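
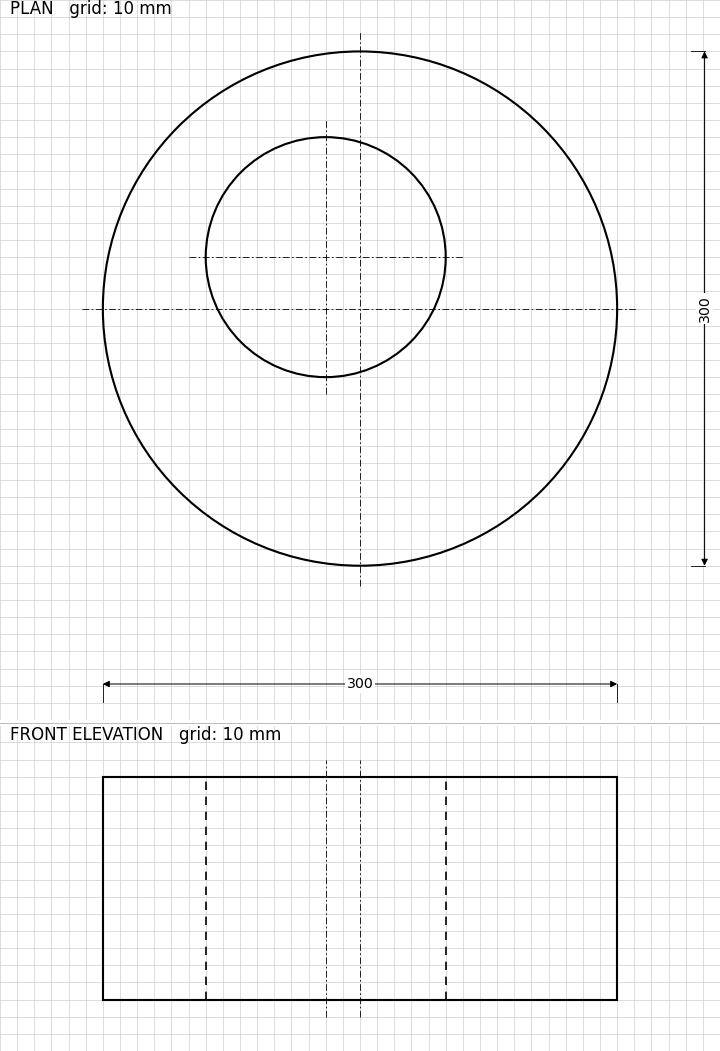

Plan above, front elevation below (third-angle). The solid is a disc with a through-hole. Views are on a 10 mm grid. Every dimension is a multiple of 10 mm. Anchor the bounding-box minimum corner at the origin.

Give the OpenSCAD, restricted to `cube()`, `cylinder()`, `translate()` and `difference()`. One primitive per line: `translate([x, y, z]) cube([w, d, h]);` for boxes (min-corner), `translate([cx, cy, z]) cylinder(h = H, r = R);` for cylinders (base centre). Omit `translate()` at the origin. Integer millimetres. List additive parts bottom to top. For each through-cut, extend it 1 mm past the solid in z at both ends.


difference() {
  translate([150, 150, 0]) cylinder(h = 130, r = 150);
  translate([130, 180, -1]) cylinder(h = 132, r = 70);
}


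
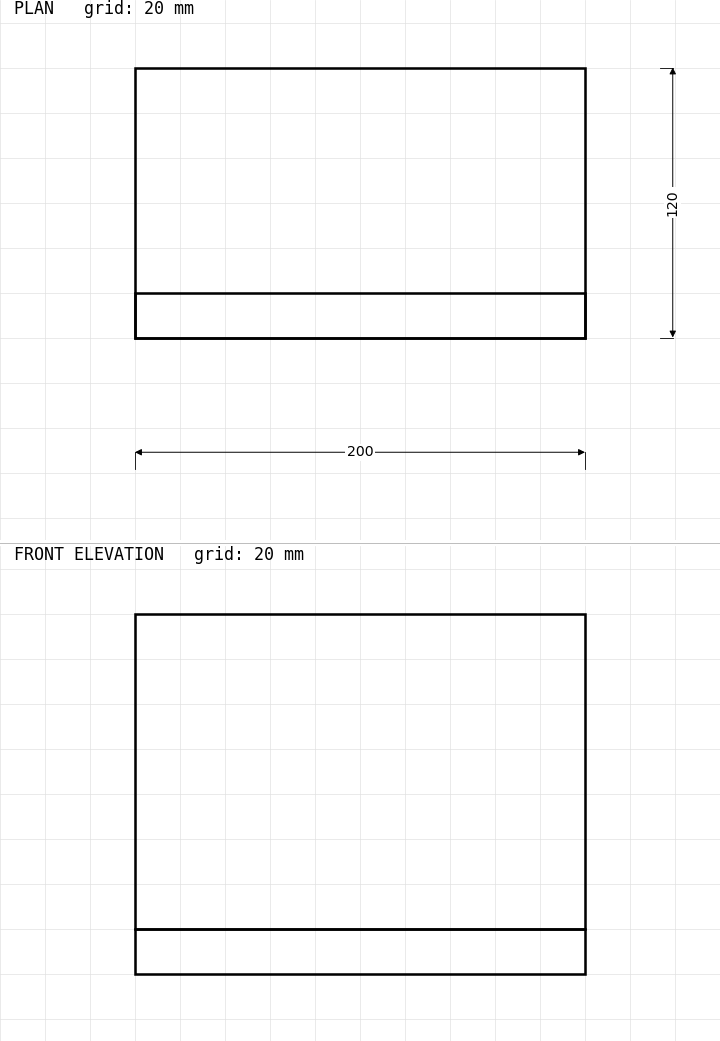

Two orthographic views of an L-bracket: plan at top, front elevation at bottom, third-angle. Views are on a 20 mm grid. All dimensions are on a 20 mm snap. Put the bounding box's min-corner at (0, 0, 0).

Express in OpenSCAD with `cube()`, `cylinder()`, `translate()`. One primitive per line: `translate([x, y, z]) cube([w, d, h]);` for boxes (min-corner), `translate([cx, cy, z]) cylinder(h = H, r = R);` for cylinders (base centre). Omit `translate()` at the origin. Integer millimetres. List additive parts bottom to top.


cube([200, 120, 20]);
translate([0, 0, 20]) cube([200, 20, 140]);


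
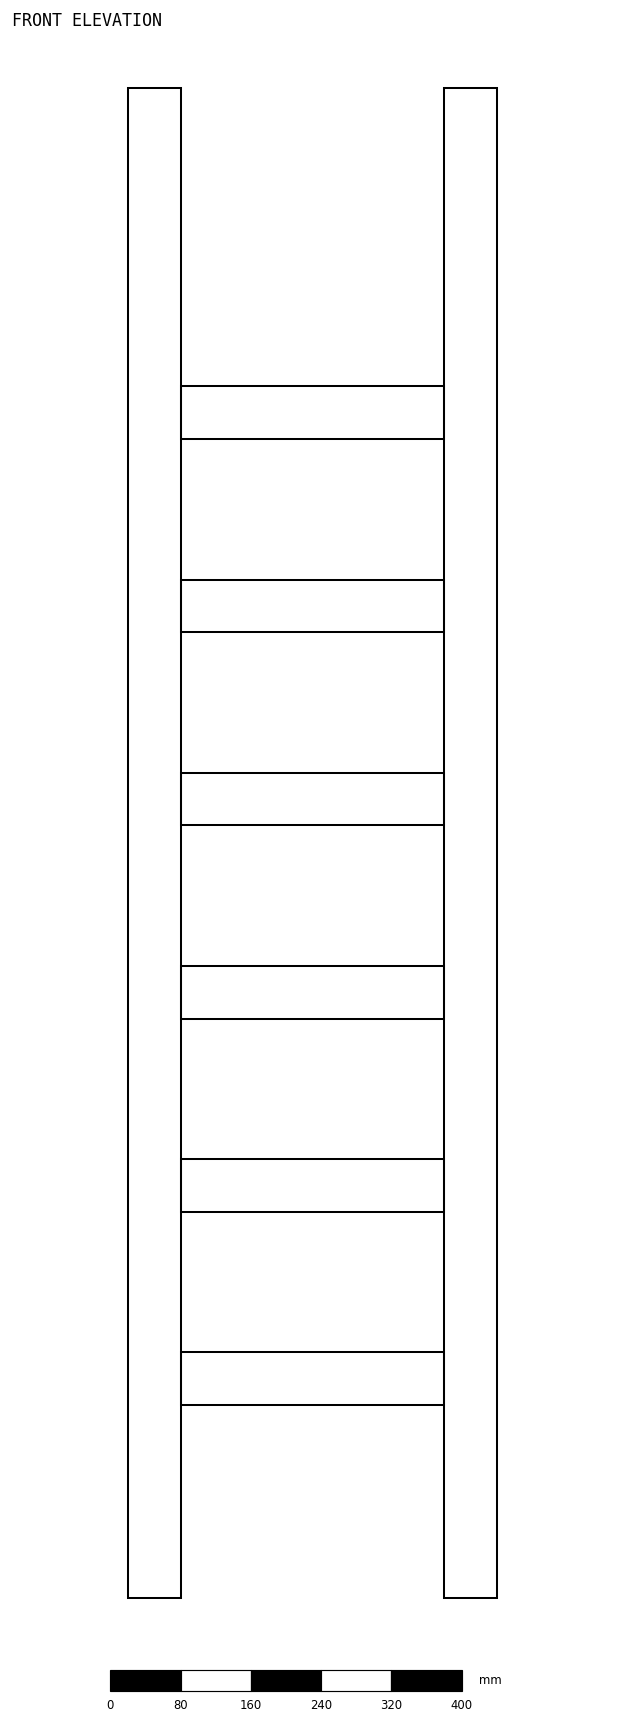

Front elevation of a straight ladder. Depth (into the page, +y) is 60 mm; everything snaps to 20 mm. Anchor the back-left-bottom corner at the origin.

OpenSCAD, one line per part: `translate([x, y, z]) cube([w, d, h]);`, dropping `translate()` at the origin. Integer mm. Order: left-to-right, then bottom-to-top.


cube([60, 60, 1720]);
translate([60, 0, 220]) cube([300, 60, 60]);
translate([60, 0, 440]) cube([300, 60, 60]);
translate([60, 0, 660]) cube([300, 60, 60]);
translate([60, 0, 880]) cube([300, 60, 60]);
translate([60, 0, 1100]) cube([300, 60, 60]);
translate([60, 0, 1320]) cube([300, 60, 60]);
translate([360, 0, 0]) cube([60, 60, 1720]);


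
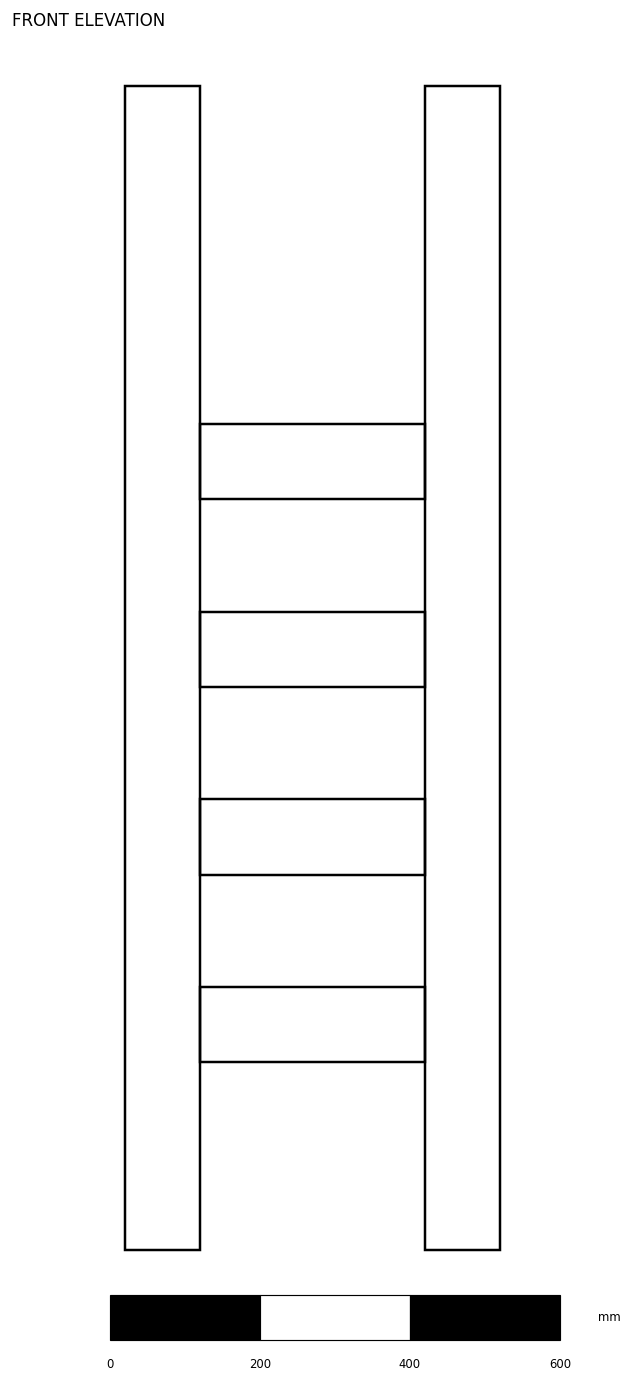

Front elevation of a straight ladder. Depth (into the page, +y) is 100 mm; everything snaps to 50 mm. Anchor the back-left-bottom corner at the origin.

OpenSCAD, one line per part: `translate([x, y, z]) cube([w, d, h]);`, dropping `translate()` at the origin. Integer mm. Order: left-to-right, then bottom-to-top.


cube([100, 100, 1550]);
translate([100, 0, 250]) cube([300, 100, 100]);
translate([100, 0, 500]) cube([300, 100, 100]);
translate([100, 0, 750]) cube([300, 100, 100]);
translate([100, 0, 1000]) cube([300, 100, 100]);
translate([400, 0, 0]) cube([100, 100, 1550]);


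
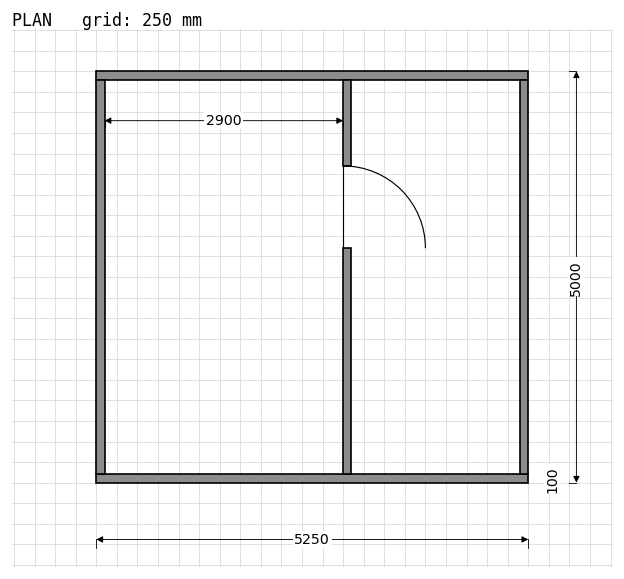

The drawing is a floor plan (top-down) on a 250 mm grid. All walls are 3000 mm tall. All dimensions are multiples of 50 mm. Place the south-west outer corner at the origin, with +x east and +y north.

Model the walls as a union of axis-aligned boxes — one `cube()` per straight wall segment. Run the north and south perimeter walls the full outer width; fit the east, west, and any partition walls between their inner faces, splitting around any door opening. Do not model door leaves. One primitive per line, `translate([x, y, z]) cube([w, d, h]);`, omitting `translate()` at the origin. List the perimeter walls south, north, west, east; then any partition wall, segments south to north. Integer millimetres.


cube([5250, 100, 3000]);
translate([0, 4900, 0]) cube([5250, 100, 3000]);
translate([0, 100, 0]) cube([100, 4800, 3000]);
translate([5150, 100, 0]) cube([100, 4800, 3000]);
translate([3000, 100, 0]) cube([100, 2750, 3000]);
translate([3000, 3850, 0]) cube([100, 1050, 3000]);


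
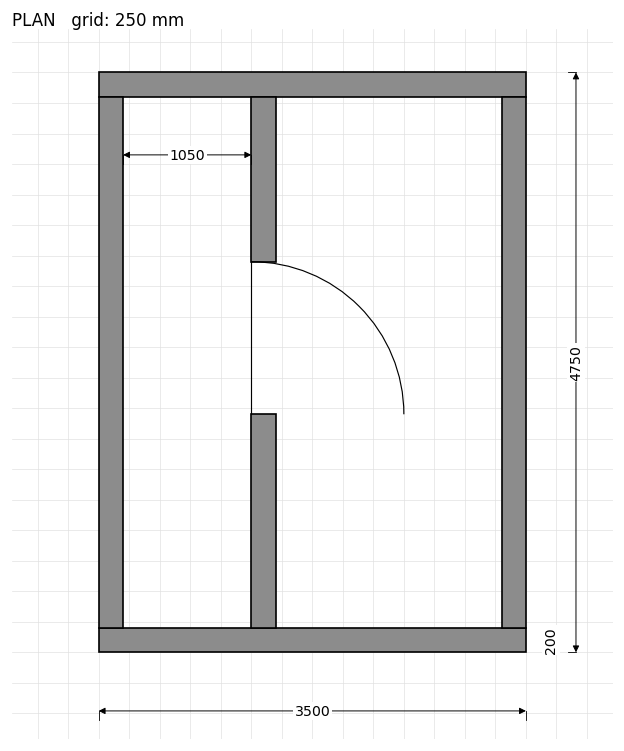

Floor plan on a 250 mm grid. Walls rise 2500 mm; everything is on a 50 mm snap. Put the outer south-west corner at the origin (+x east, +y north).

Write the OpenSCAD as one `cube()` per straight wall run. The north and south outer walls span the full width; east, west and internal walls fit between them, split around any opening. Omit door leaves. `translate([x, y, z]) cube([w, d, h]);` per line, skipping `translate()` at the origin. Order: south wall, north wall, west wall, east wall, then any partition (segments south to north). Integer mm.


cube([3500, 200, 2500]);
translate([0, 4550, 0]) cube([3500, 200, 2500]);
translate([0, 200, 0]) cube([200, 4350, 2500]);
translate([3300, 200, 0]) cube([200, 4350, 2500]);
translate([1250, 200, 0]) cube([200, 1750, 2500]);
translate([1250, 3200, 0]) cube([200, 1350, 2500]);


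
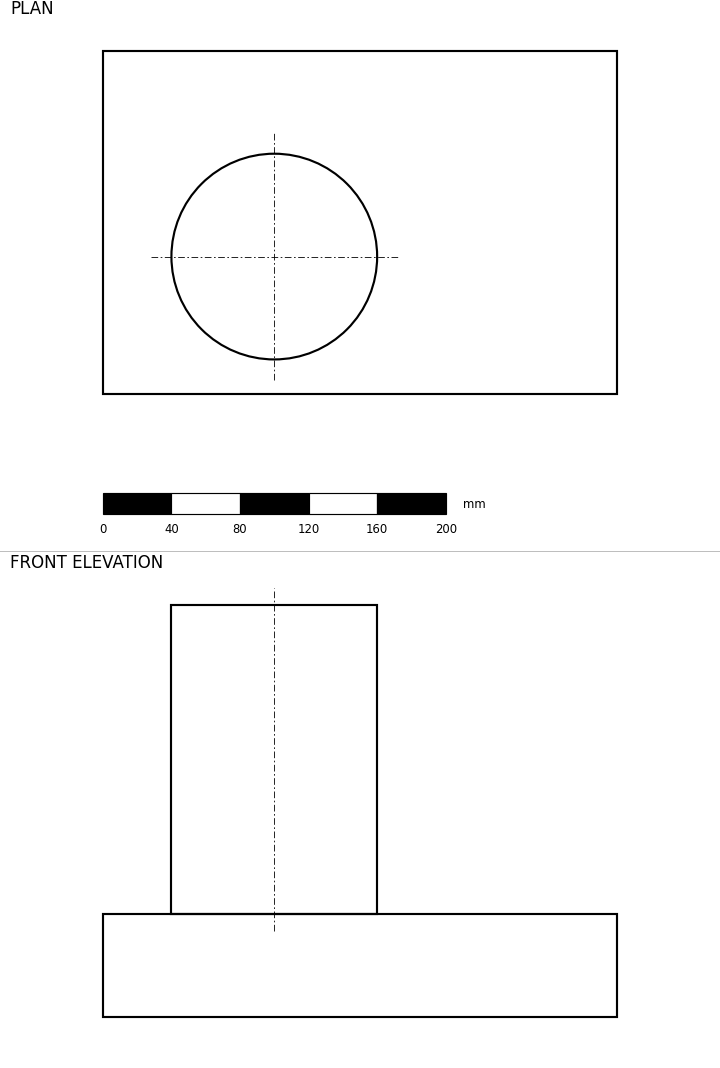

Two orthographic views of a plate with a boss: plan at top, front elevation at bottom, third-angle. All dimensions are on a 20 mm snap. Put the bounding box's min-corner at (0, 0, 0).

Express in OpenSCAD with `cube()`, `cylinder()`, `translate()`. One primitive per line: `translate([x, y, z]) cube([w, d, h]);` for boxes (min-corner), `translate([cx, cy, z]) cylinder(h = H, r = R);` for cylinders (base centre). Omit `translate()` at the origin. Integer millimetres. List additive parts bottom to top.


cube([300, 200, 60]);
translate([100, 80, 60]) cylinder(h = 180, r = 60);


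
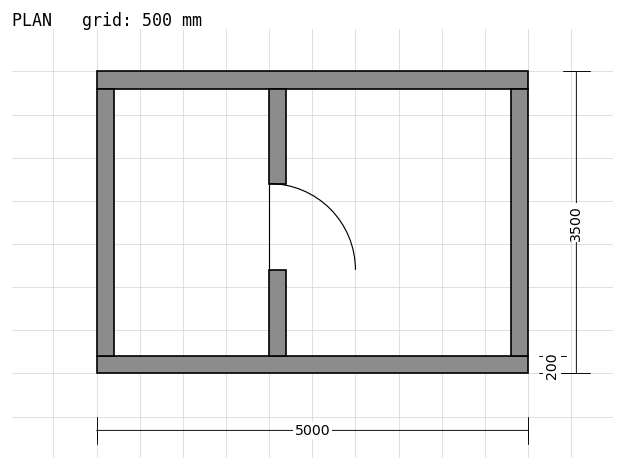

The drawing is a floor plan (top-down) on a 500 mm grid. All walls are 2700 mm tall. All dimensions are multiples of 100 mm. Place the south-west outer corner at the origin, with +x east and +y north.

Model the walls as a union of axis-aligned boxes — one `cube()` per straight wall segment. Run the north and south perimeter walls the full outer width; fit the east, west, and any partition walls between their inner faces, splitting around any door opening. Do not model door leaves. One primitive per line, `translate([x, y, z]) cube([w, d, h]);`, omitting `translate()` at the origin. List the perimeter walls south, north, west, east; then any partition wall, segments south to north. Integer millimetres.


cube([5000, 200, 2700]);
translate([0, 3300, 0]) cube([5000, 200, 2700]);
translate([0, 200, 0]) cube([200, 3100, 2700]);
translate([4800, 200, 0]) cube([200, 3100, 2700]);
translate([2000, 200, 0]) cube([200, 1000, 2700]);
translate([2000, 2200, 0]) cube([200, 1100, 2700]);


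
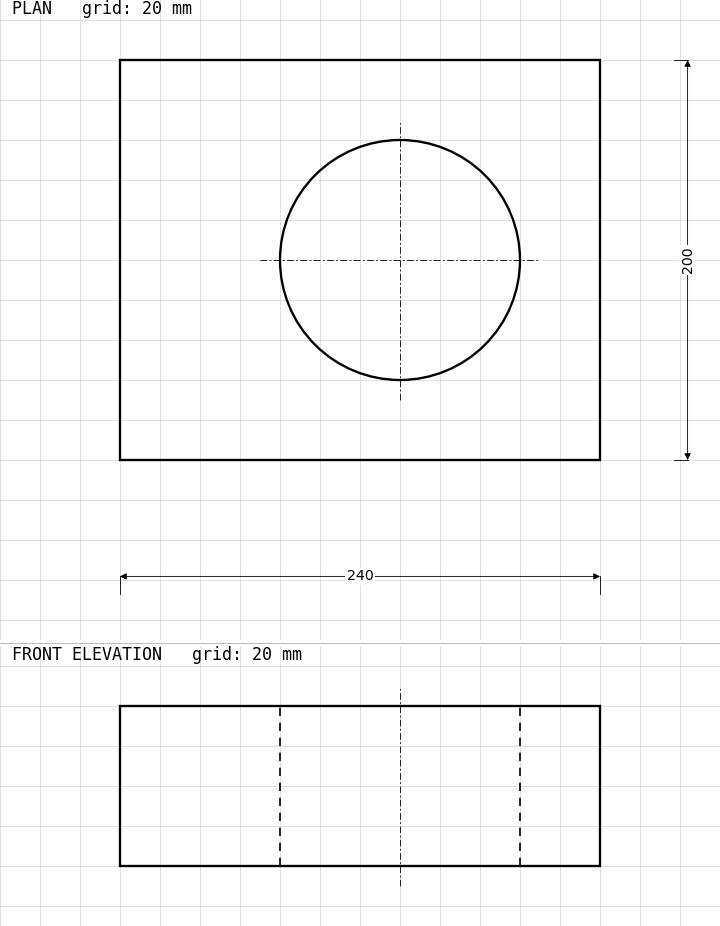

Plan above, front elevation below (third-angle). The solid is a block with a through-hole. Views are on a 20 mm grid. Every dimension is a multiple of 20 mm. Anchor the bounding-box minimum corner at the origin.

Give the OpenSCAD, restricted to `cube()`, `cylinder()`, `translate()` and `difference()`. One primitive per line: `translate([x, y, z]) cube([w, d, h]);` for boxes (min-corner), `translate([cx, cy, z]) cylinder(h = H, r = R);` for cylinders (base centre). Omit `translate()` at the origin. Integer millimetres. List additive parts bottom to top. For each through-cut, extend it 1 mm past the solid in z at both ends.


difference() {
  cube([240, 200, 80]);
  translate([140, 100, -1]) cylinder(h = 82, r = 60);
}


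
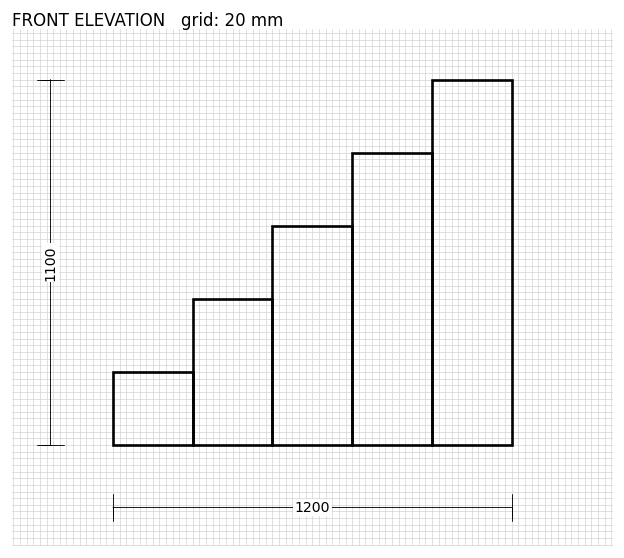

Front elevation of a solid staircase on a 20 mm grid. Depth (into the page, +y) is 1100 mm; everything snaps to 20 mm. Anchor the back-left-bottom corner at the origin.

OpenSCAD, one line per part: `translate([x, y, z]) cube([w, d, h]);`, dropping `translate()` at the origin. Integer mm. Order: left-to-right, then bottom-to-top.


cube([240, 1100, 220]);
translate([240, 0, 0]) cube([240, 1100, 440]);
translate([480, 0, 0]) cube([240, 1100, 660]);
translate([720, 0, 0]) cube([240, 1100, 880]);
translate([960, 0, 0]) cube([240, 1100, 1100]);


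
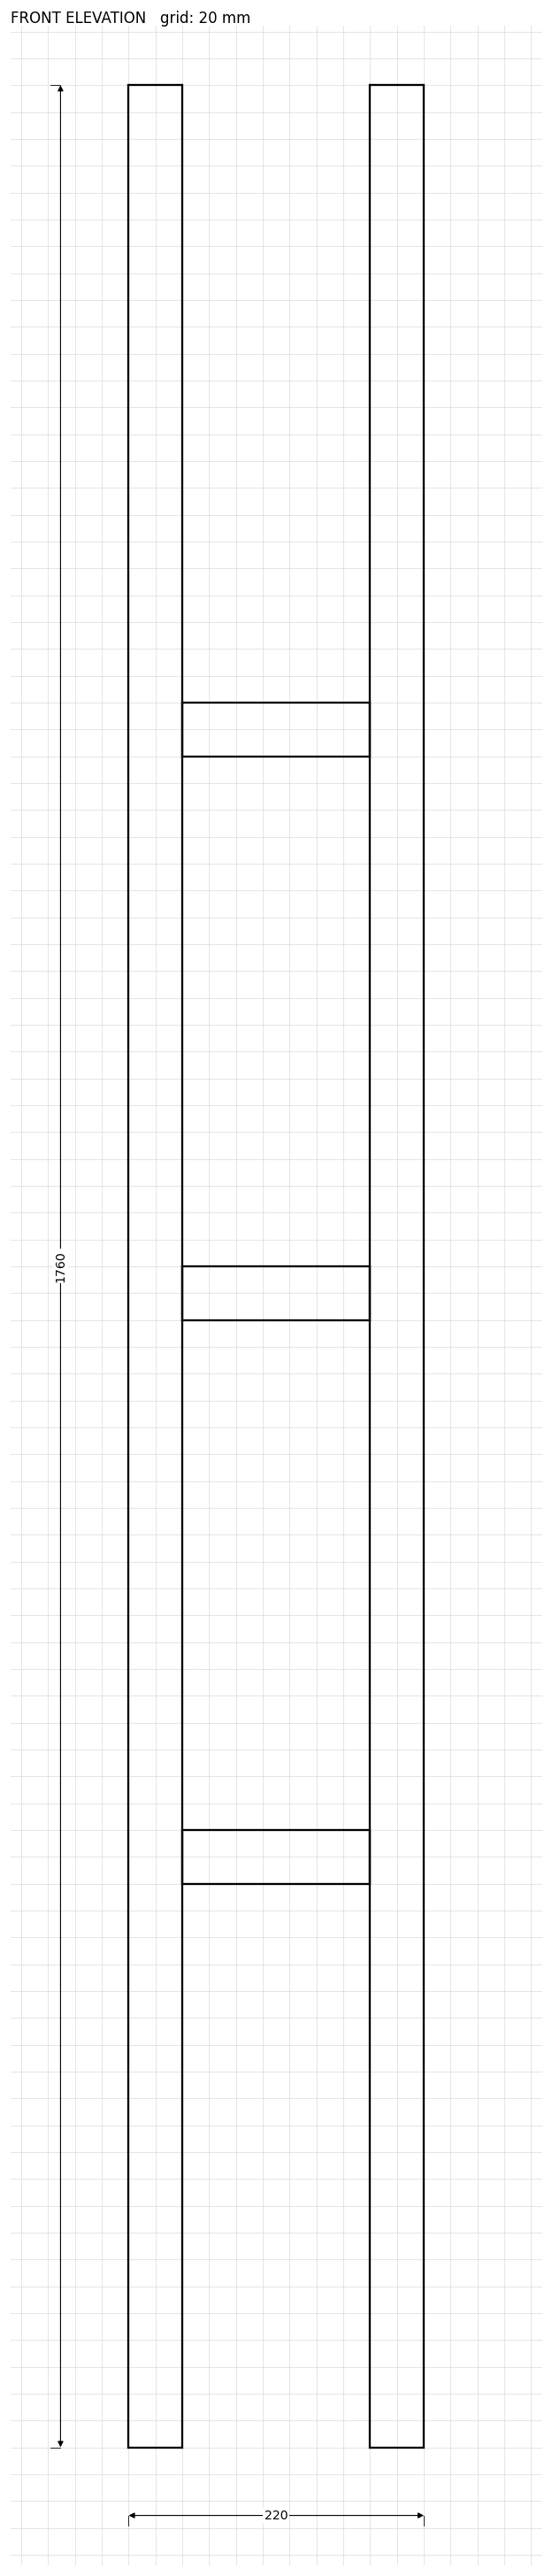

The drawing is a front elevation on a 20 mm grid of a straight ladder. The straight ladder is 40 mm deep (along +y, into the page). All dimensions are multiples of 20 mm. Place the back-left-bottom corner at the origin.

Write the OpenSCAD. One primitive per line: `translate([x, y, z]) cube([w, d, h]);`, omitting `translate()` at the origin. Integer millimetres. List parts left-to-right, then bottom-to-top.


cube([40, 40, 1760]);
translate([40, 0, 420]) cube([140, 40, 40]);
translate([40, 0, 840]) cube([140, 40, 40]);
translate([40, 0, 1260]) cube([140, 40, 40]);
translate([180, 0, 0]) cube([40, 40, 1760]);


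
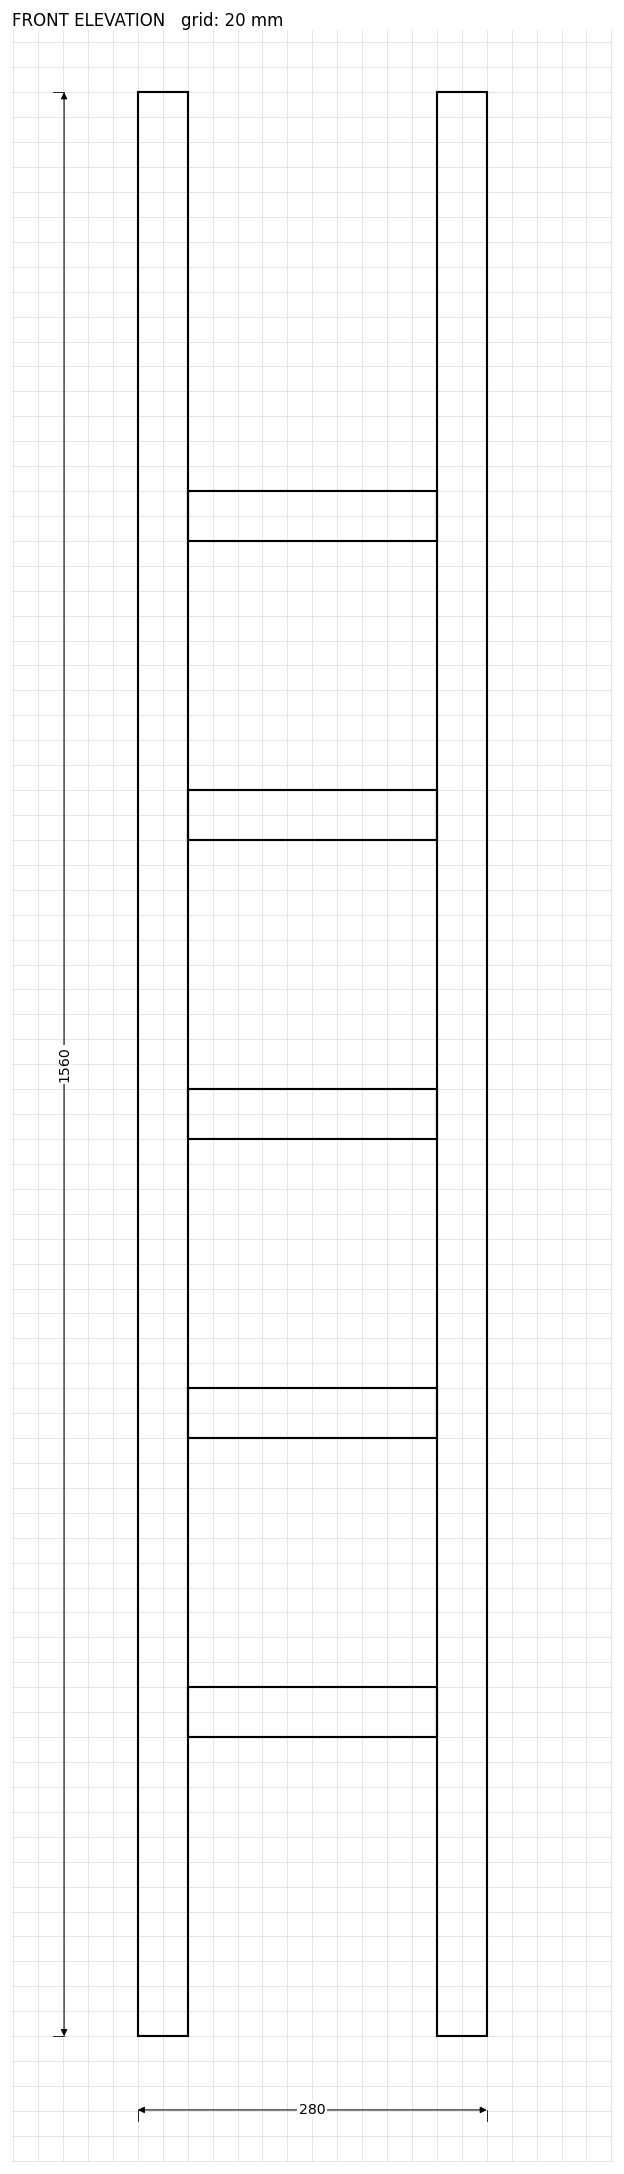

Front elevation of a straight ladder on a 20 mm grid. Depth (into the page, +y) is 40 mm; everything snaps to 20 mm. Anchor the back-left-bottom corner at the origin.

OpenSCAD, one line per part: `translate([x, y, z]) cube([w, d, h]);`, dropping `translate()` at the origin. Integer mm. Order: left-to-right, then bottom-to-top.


cube([40, 40, 1560]);
translate([40, 0, 240]) cube([200, 40, 40]);
translate([40, 0, 480]) cube([200, 40, 40]);
translate([40, 0, 720]) cube([200, 40, 40]);
translate([40, 0, 960]) cube([200, 40, 40]);
translate([40, 0, 1200]) cube([200, 40, 40]);
translate([240, 0, 0]) cube([40, 40, 1560]);


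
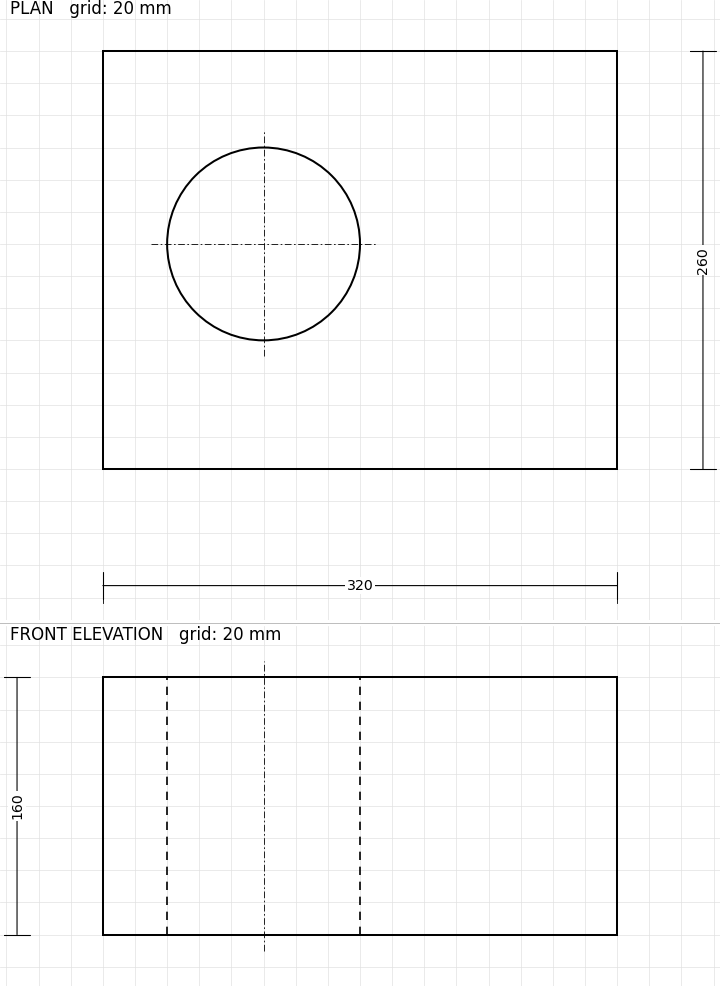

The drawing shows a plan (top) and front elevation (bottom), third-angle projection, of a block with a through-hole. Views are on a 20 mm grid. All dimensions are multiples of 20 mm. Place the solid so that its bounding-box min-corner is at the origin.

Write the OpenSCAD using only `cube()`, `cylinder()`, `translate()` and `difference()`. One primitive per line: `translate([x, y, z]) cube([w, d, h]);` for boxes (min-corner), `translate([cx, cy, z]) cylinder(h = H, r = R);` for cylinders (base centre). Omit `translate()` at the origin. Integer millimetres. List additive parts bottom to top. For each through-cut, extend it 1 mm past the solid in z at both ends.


difference() {
  cube([320, 260, 160]);
  translate([100, 140, -1]) cylinder(h = 162, r = 60);
}


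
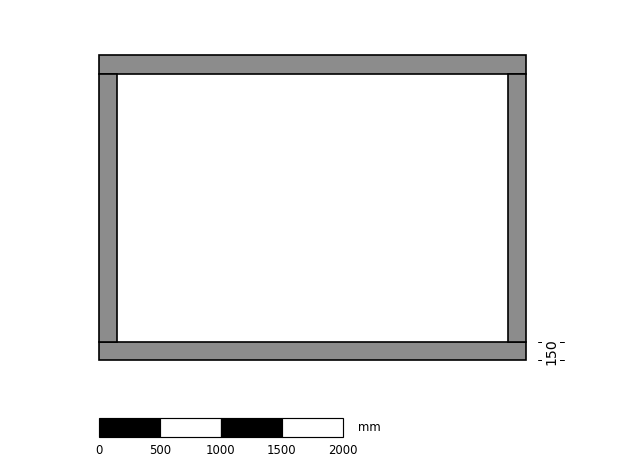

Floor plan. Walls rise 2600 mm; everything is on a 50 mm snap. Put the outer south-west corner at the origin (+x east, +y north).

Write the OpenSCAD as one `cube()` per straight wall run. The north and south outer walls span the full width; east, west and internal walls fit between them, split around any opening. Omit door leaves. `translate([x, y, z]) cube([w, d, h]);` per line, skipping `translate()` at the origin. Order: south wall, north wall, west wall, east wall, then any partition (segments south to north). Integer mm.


cube([3500, 150, 2600]);
translate([0, 2350, 0]) cube([3500, 150, 2600]);
translate([0, 150, 0]) cube([150, 2200, 2600]);
translate([3350, 150, 0]) cube([150, 2200, 2600]);


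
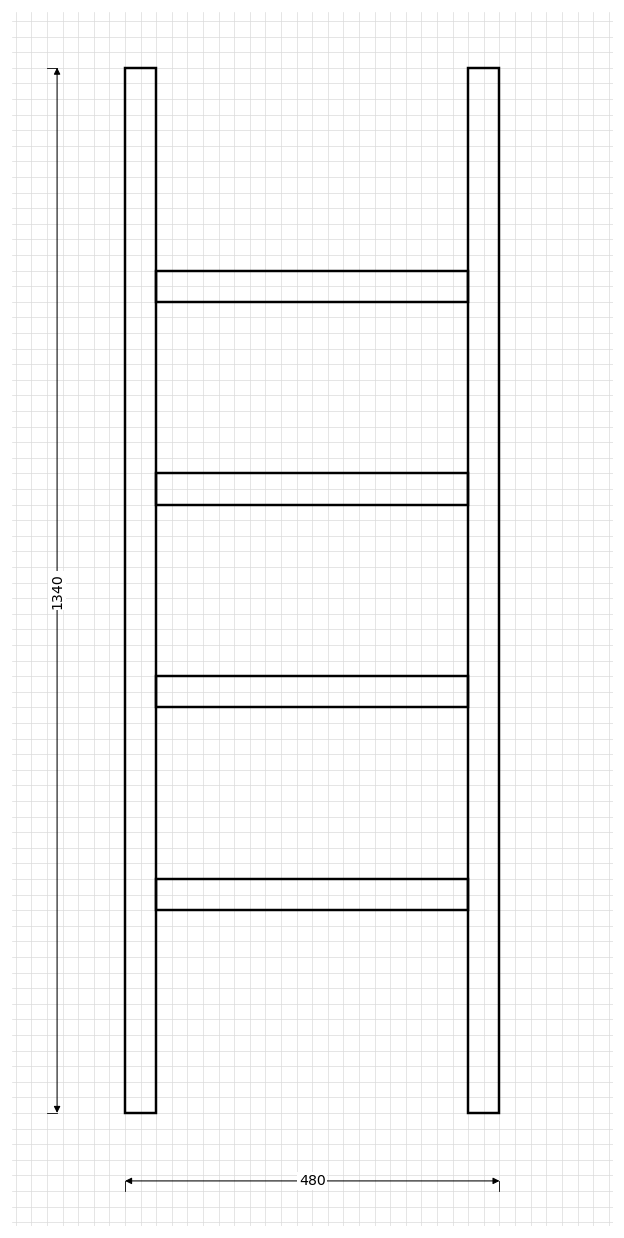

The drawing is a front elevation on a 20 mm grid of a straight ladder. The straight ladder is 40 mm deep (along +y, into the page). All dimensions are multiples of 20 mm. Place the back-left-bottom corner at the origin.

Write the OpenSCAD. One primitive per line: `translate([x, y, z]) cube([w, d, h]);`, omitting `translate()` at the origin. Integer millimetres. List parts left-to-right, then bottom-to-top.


cube([40, 40, 1340]);
translate([40, 0, 260]) cube([400, 40, 40]);
translate([40, 0, 520]) cube([400, 40, 40]);
translate([40, 0, 780]) cube([400, 40, 40]);
translate([40, 0, 1040]) cube([400, 40, 40]);
translate([440, 0, 0]) cube([40, 40, 1340]);


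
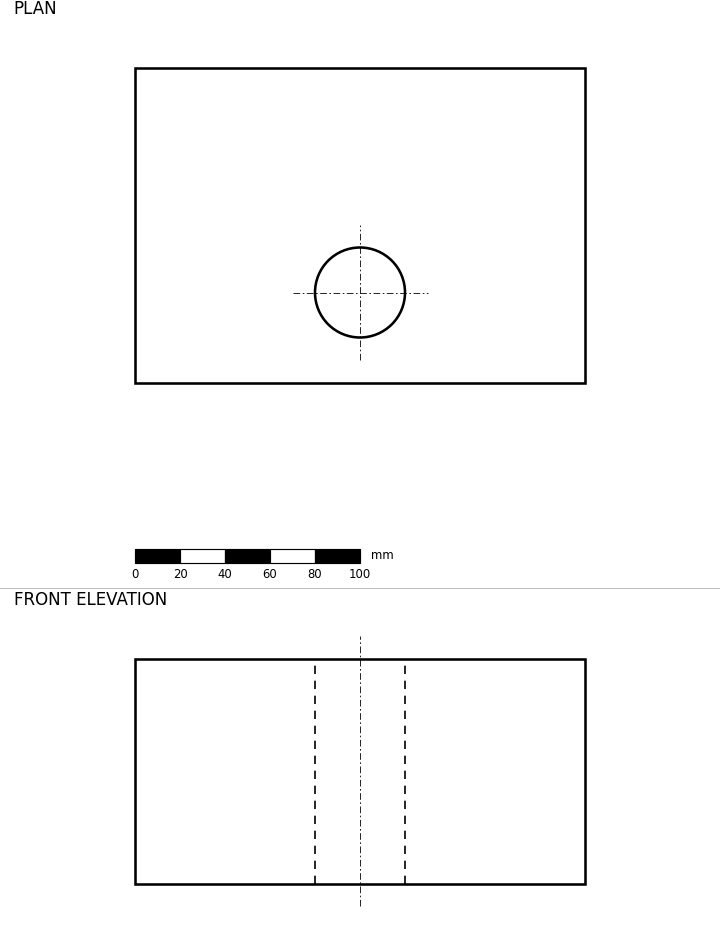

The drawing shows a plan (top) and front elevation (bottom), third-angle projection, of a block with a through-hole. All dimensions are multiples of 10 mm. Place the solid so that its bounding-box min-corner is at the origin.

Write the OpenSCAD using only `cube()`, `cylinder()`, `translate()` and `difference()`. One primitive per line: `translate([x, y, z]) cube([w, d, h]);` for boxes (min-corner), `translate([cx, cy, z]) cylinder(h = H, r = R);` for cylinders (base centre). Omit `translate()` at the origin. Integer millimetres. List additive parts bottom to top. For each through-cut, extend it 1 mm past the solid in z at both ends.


difference() {
  cube([200, 140, 100]);
  translate([100, 40, -1]) cylinder(h = 102, r = 20);
}


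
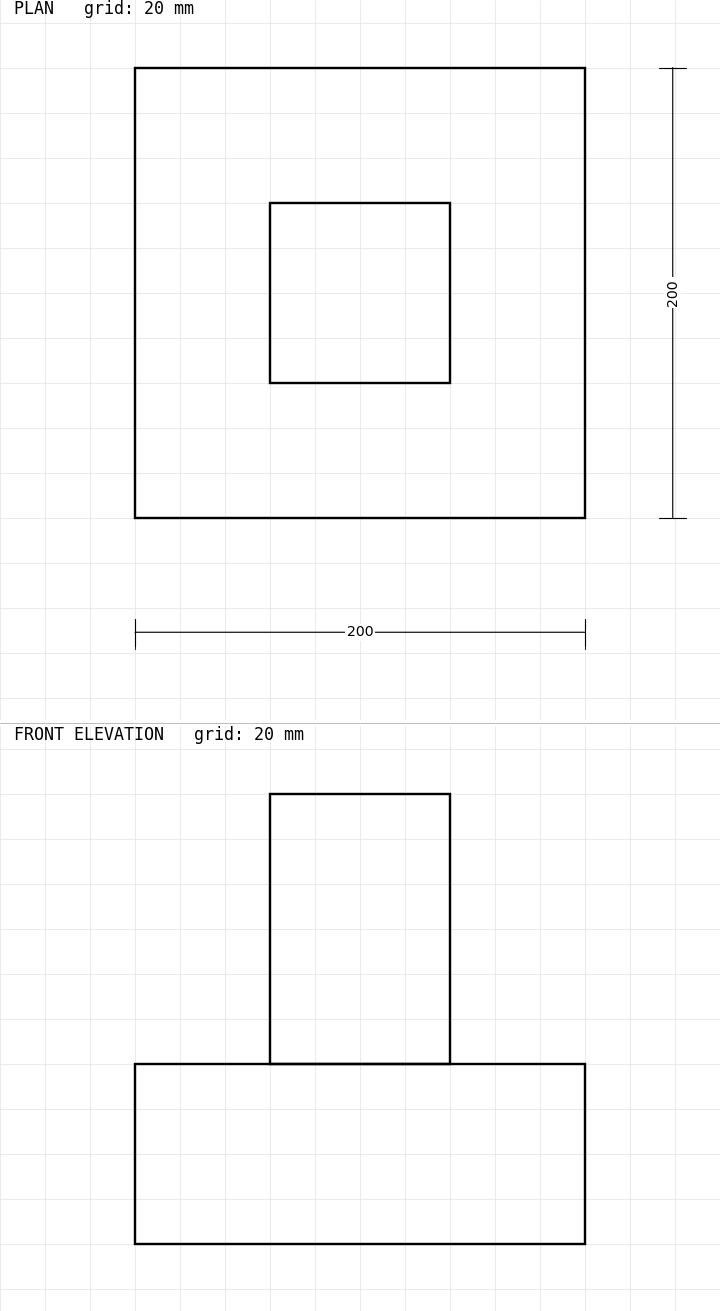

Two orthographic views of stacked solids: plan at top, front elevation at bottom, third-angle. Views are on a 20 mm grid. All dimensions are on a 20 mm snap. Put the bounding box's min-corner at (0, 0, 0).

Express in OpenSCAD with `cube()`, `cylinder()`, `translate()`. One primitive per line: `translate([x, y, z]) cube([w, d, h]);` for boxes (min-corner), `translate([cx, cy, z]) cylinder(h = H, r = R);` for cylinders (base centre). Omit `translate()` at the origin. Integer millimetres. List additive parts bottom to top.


cube([200, 200, 80]);
translate([60, 60, 80]) cube([80, 80, 120]);


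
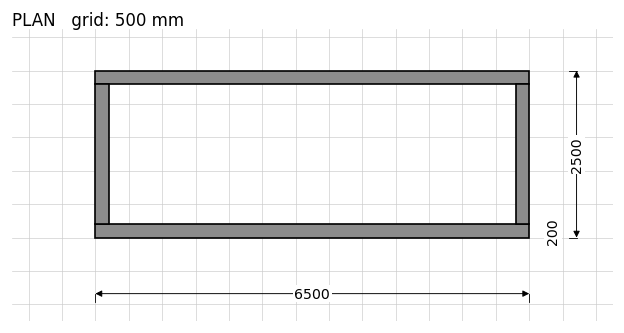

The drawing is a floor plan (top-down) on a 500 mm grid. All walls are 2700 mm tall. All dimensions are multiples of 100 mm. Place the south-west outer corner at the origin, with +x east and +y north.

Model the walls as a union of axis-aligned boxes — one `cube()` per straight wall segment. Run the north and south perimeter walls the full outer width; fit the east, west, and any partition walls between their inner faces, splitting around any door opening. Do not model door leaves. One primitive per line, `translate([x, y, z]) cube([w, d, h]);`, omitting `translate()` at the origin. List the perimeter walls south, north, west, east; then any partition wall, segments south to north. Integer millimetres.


cube([6500, 200, 2700]);
translate([0, 2300, 0]) cube([6500, 200, 2700]);
translate([0, 200, 0]) cube([200, 2100, 2700]);
translate([6300, 200, 0]) cube([200, 2100, 2700]);


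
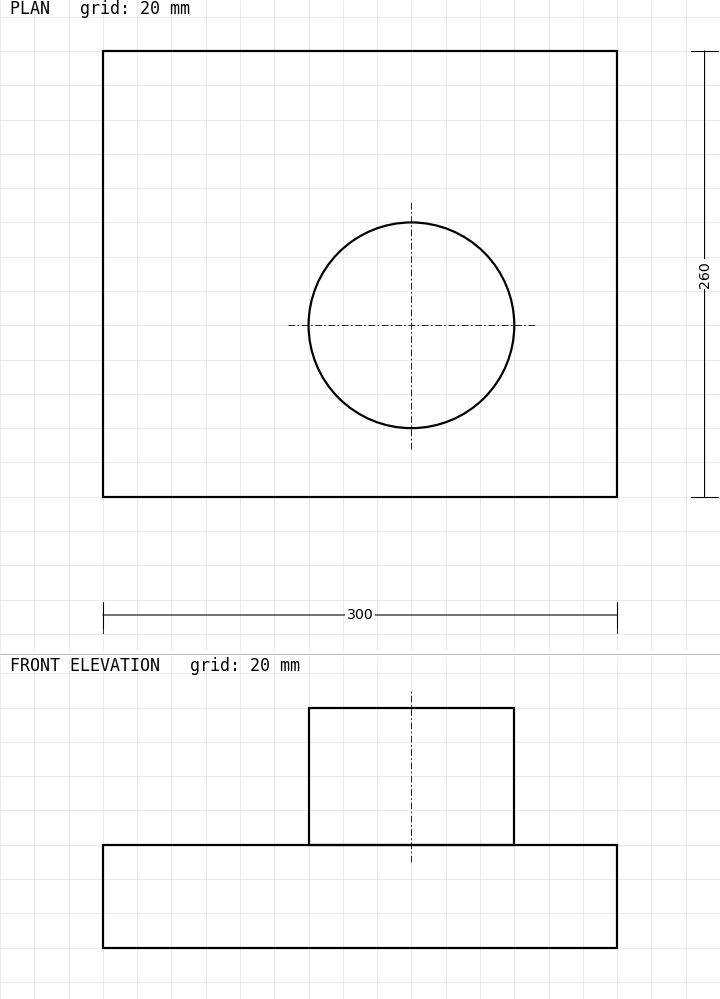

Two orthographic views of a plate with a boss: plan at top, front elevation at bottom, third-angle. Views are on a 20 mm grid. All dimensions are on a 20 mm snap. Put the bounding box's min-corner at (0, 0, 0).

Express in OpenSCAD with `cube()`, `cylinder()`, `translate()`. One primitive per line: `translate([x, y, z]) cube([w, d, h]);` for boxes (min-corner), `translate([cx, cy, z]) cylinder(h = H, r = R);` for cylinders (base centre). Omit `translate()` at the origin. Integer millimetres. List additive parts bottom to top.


cube([300, 260, 60]);
translate([180, 100, 60]) cylinder(h = 80, r = 60);


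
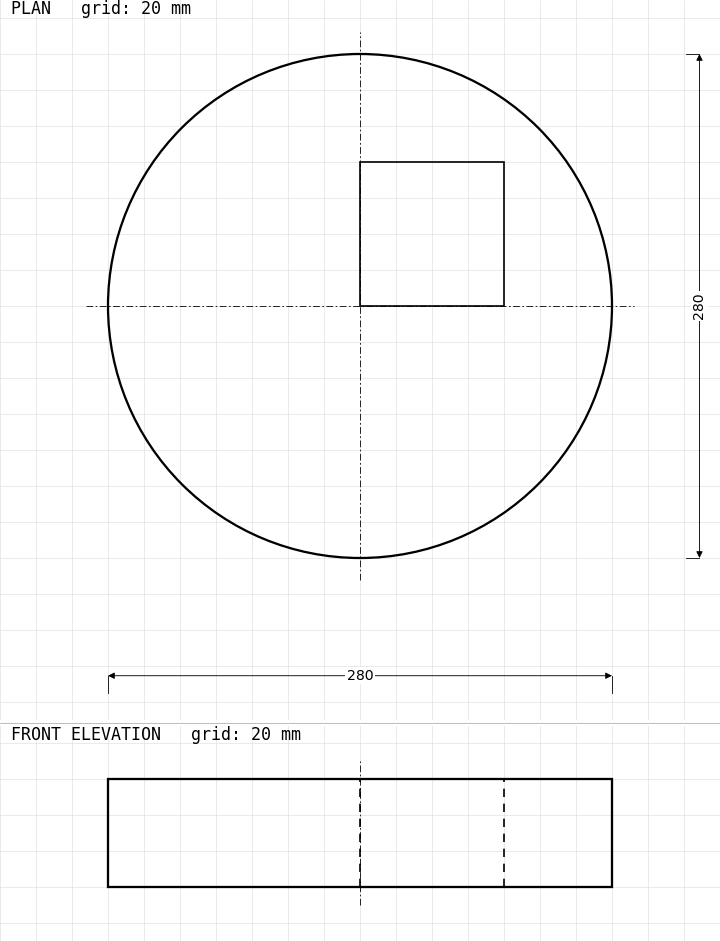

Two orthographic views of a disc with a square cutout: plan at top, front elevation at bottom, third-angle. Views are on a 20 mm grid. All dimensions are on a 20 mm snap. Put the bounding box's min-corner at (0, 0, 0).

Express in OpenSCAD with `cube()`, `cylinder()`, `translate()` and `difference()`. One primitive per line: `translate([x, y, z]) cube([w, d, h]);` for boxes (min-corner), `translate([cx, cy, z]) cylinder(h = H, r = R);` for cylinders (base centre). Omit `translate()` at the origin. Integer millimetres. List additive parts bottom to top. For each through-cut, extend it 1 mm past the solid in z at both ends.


difference() {
  translate([140, 140, 0]) cylinder(h = 60, r = 140);
  translate([140, 140, -1]) cube([80, 80, 62]);
}


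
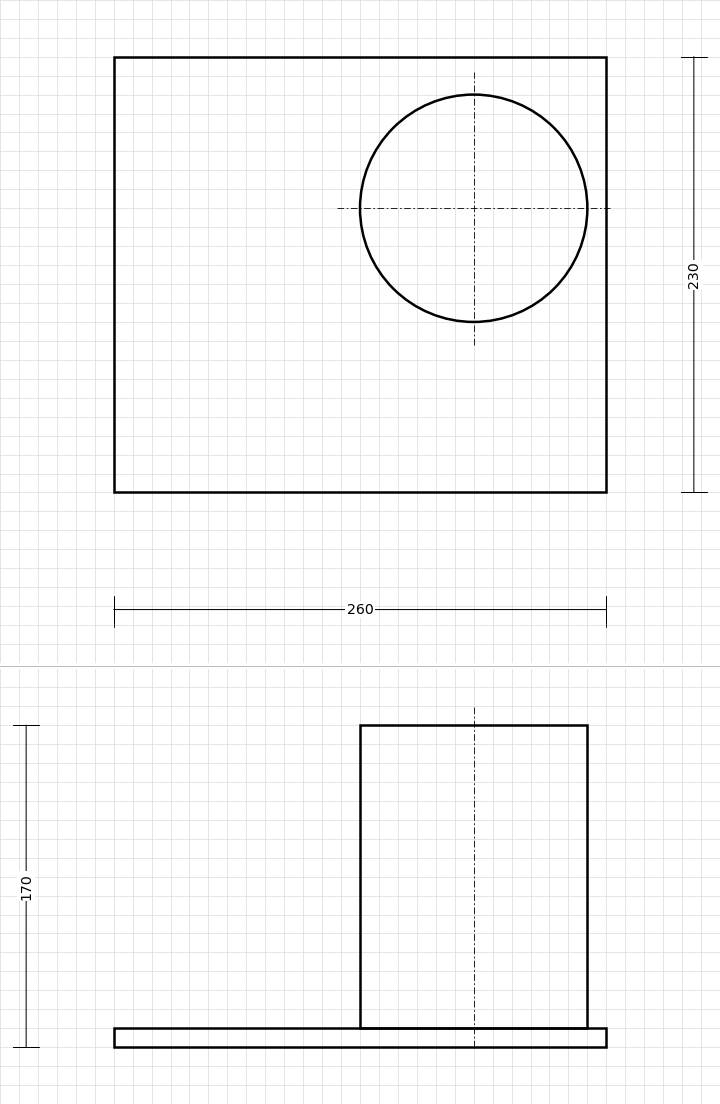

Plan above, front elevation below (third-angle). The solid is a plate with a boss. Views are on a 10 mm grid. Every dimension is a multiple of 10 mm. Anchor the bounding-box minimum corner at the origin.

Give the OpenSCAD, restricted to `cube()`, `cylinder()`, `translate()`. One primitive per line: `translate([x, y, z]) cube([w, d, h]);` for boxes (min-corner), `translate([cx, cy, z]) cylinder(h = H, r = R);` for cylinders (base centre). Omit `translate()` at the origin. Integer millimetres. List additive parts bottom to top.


cube([260, 230, 10]);
translate([190, 150, 10]) cylinder(h = 160, r = 60);


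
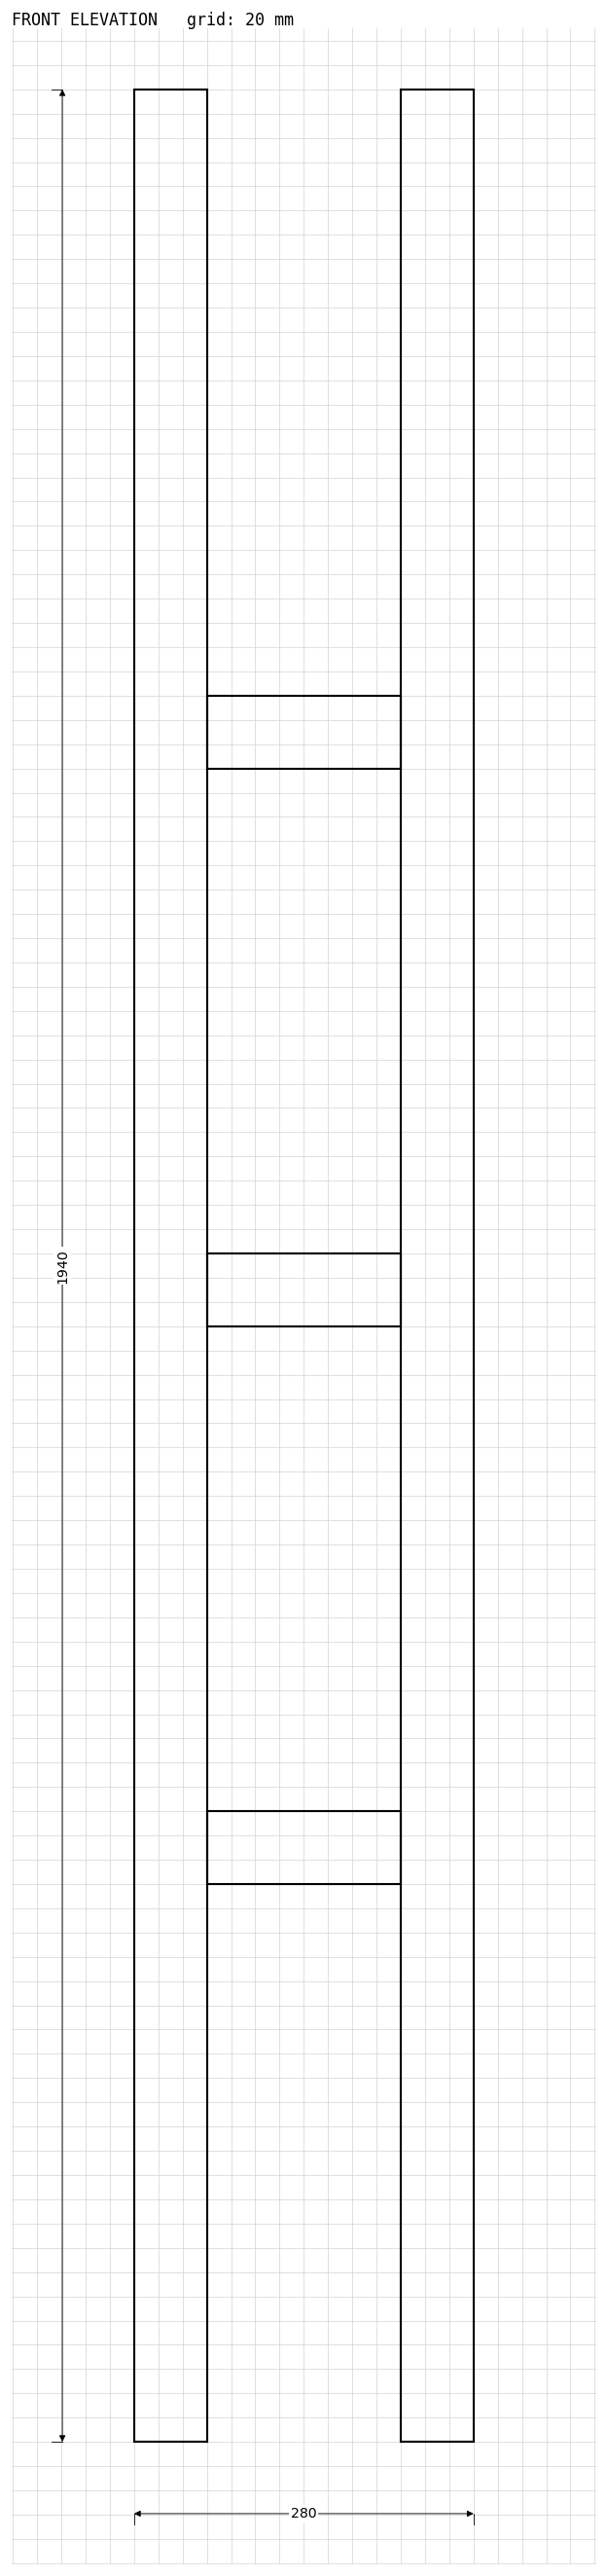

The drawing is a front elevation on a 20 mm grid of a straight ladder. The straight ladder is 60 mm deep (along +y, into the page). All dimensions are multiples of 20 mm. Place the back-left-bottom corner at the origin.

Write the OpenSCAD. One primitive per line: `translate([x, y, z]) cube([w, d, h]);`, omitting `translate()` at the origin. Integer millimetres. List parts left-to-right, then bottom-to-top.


cube([60, 60, 1940]);
translate([60, 0, 460]) cube([160, 60, 60]);
translate([60, 0, 920]) cube([160, 60, 60]);
translate([60, 0, 1380]) cube([160, 60, 60]);
translate([220, 0, 0]) cube([60, 60, 1940]);


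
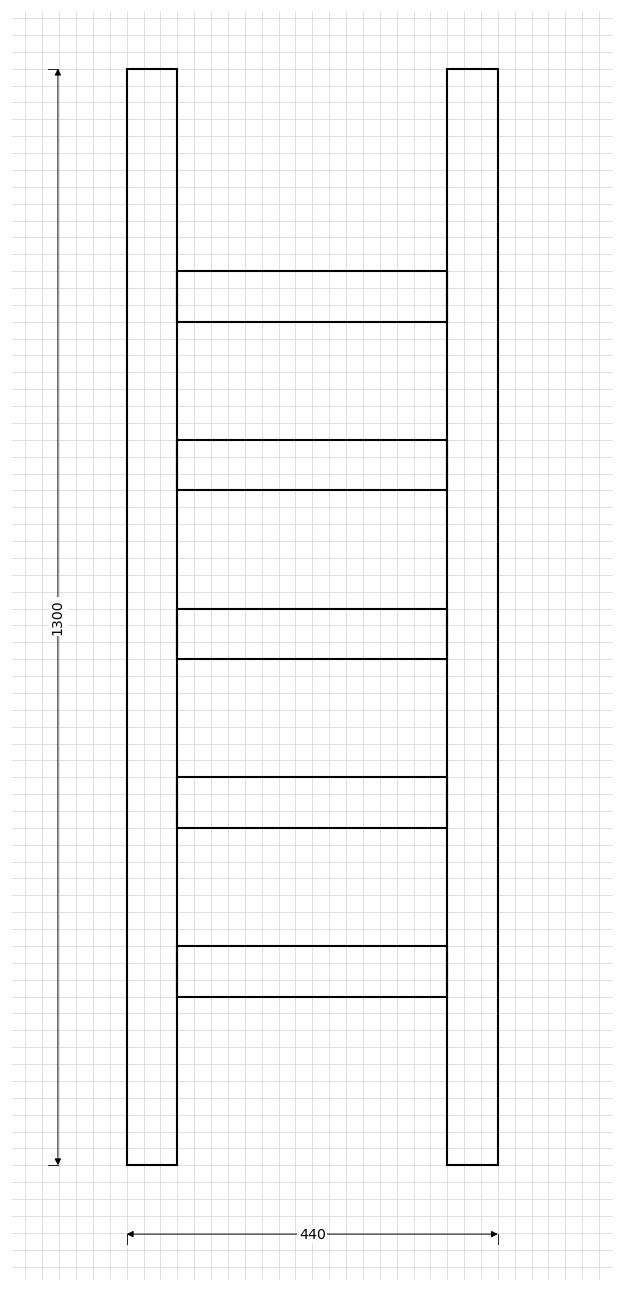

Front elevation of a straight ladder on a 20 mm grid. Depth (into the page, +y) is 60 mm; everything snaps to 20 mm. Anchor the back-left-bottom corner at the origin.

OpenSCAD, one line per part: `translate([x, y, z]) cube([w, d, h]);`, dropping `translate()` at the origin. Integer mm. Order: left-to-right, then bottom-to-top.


cube([60, 60, 1300]);
translate([60, 0, 200]) cube([320, 60, 60]);
translate([60, 0, 400]) cube([320, 60, 60]);
translate([60, 0, 600]) cube([320, 60, 60]);
translate([60, 0, 800]) cube([320, 60, 60]);
translate([60, 0, 1000]) cube([320, 60, 60]);
translate([380, 0, 0]) cube([60, 60, 1300]);


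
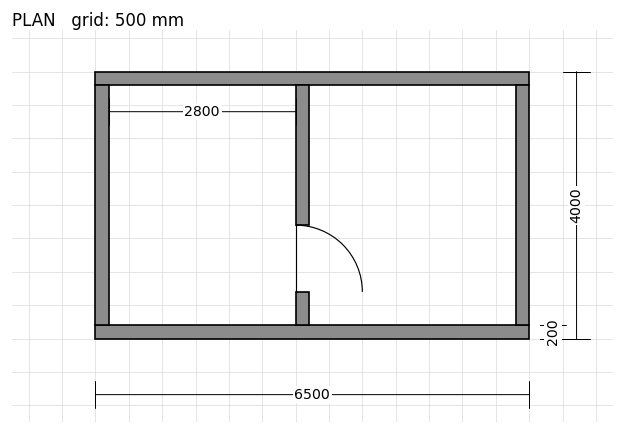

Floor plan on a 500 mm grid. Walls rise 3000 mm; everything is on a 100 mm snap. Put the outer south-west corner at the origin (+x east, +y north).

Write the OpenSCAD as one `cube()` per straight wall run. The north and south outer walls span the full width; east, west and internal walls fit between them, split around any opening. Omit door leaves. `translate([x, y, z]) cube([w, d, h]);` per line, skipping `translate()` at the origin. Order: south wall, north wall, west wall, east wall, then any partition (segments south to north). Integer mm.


cube([6500, 200, 3000]);
translate([0, 3800, 0]) cube([6500, 200, 3000]);
translate([0, 200, 0]) cube([200, 3600, 3000]);
translate([6300, 200, 0]) cube([200, 3600, 3000]);
translate([3000, 200, 0]) cube([200, 500, 3000]);
translate([3000, 1700, 0]) cube([200, 2100, 3000]);


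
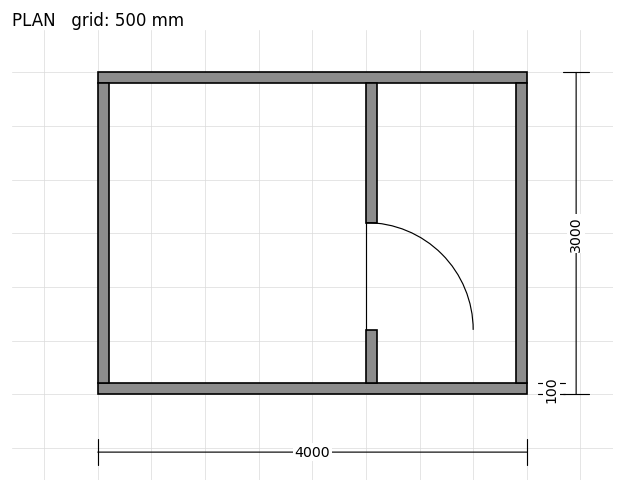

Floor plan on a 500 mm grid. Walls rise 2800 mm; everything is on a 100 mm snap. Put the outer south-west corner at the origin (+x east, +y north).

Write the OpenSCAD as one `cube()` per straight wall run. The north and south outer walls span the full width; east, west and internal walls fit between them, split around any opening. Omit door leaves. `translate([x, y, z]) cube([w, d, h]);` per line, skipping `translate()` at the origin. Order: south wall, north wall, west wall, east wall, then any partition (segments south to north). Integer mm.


cube([4000, 100, 2800]);
translate([0, 2900, 0]) cube([4000, 100, 2800]);
translate([0, 100, 0]) cube([100, 2800, 2800]);
translate([3900, 100, 0]) cube([100, 2800, 2800]);
translate([2500, 100, 0]) cube([100, 500, 2800]);
translate([2500, 1600, 0]) cube([100, 1300, 2800]);


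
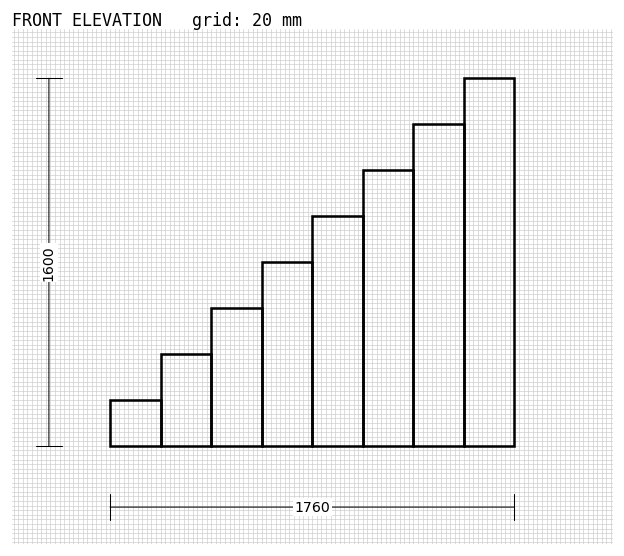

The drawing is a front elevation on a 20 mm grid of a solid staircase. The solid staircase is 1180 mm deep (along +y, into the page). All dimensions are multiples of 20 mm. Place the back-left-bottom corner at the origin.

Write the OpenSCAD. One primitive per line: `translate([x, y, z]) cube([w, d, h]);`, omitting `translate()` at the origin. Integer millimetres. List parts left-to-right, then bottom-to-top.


cube([220, 1180, 200]);
translate([220, 0, 0]) cube([220, 1180, 400]);
translate([440, 0, 0]) cube([220, 1180, 600]);
translate([660, 0, 0]) cube([220, 1180, 800]);
translate([880, 0, 0]) cube([220, 1180, 1000]);
translate([1100, 0, 0]) cube([220, 1180, 1200]);
translate([1320, 0, 0]) cube([220, 1180, 1400]);
translate([1540, 0, 0]) cube([220, 1180, 1600]);


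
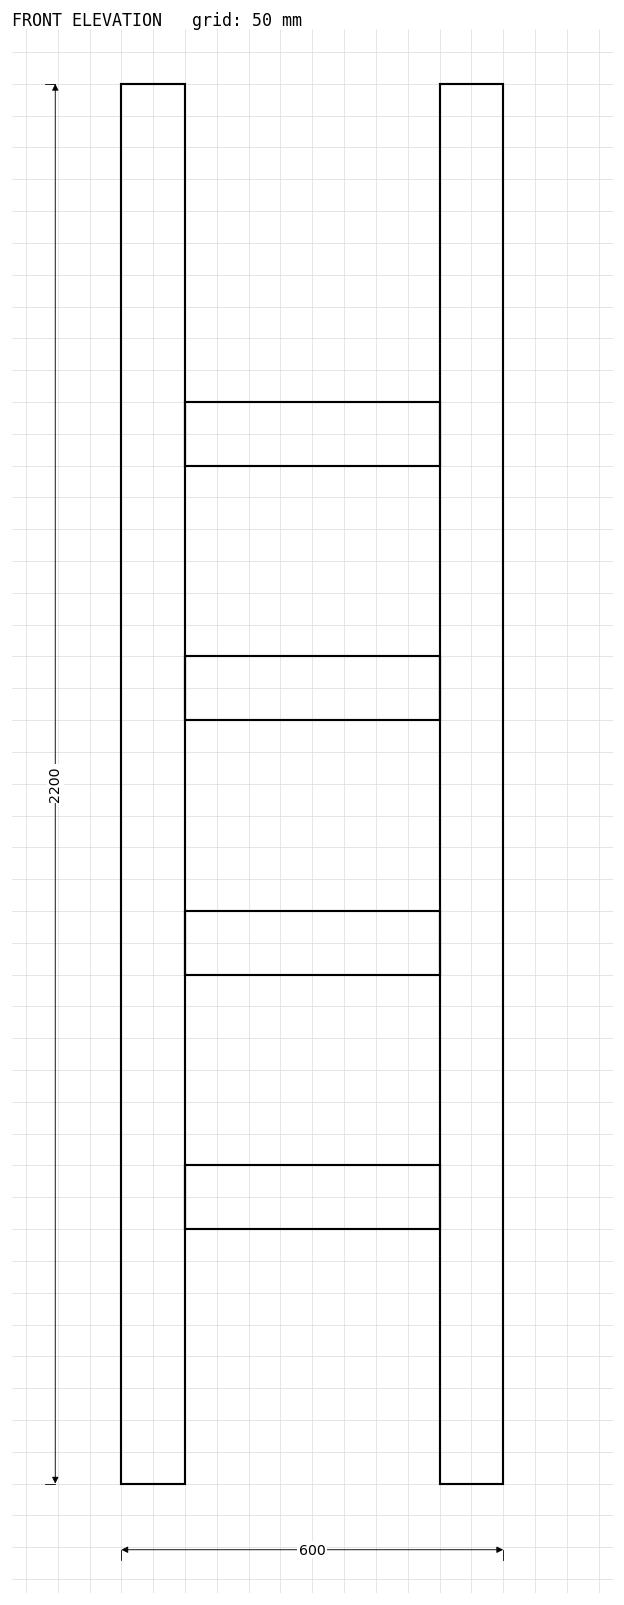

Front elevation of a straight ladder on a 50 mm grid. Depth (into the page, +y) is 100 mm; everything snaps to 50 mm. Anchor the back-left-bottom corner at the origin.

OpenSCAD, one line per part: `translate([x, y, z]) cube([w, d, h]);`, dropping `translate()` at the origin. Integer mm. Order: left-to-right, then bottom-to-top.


cube([100, 100, 2200]);
translate([100, 0, 400]) cube([400, 100, 100]);
translate([100, 0, 800]) cube([400, 100, 100]);
translate([100, 0, 1200]) cube([400, 100, 100]);
translate([100, 0, 1600]) cube([400, 100, 100]);
translate([500, 0, 0]) cube([100, 100, 2200]);


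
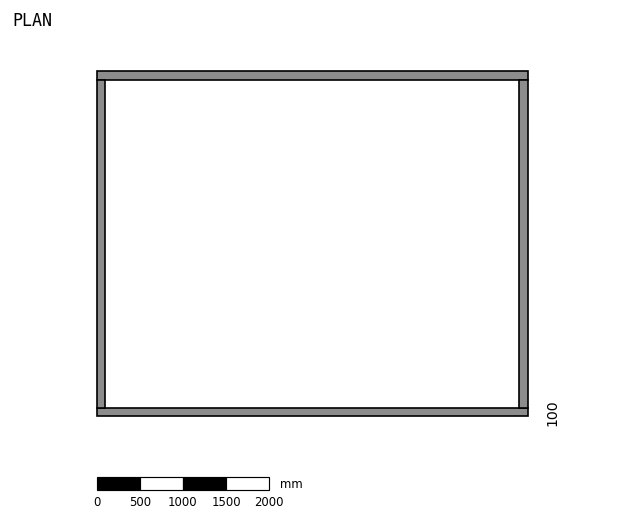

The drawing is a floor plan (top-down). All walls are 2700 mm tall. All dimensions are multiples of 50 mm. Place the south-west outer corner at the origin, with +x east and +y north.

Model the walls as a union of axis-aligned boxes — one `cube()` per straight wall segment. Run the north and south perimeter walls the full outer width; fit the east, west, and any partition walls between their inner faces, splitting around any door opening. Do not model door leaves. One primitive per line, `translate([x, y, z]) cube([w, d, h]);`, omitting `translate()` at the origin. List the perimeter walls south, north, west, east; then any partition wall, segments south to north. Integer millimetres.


cube([5000, 100, 2700]);
translate([0, 3900, 0]) cube([5000, 100, 2700]);
translate([0, 100, 0]) cube([100, 3800, 2700]);
translate([4900, 100, 0]) cube([100, 3800, 2700]);


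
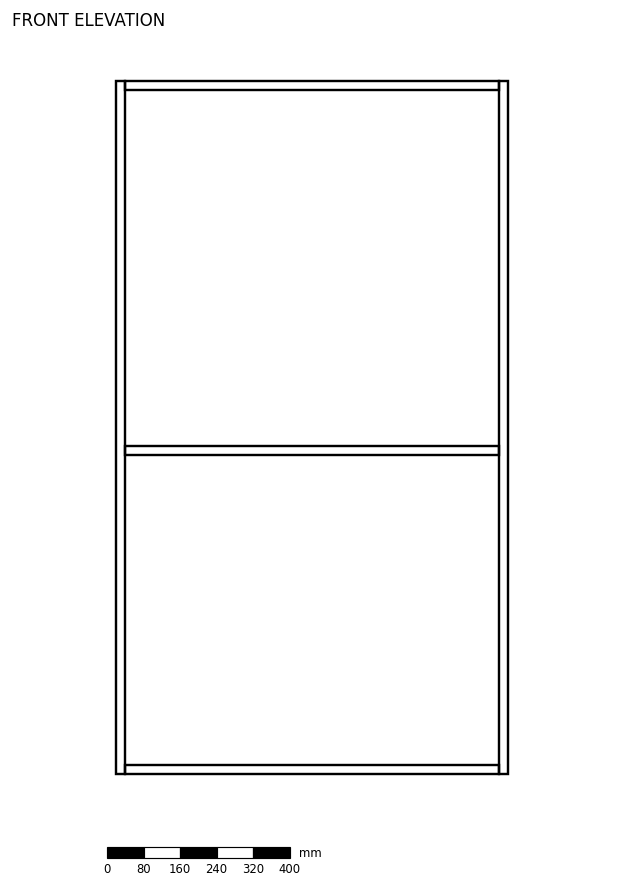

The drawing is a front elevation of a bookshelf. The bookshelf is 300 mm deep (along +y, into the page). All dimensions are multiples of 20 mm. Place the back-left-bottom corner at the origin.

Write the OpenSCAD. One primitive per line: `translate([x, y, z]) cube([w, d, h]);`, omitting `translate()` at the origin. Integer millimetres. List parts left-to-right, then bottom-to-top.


cube([20, 300, 1520]);
translate([20, 0, 0]) cube([820, 300, 20]);
translate([20, 0, 700]) cube([820, 300, 20]);
translate([20, 0, 1500]) cube([820, 300, 20]);
translate([840, 0, 0]) cube([20, 300, 1520]);


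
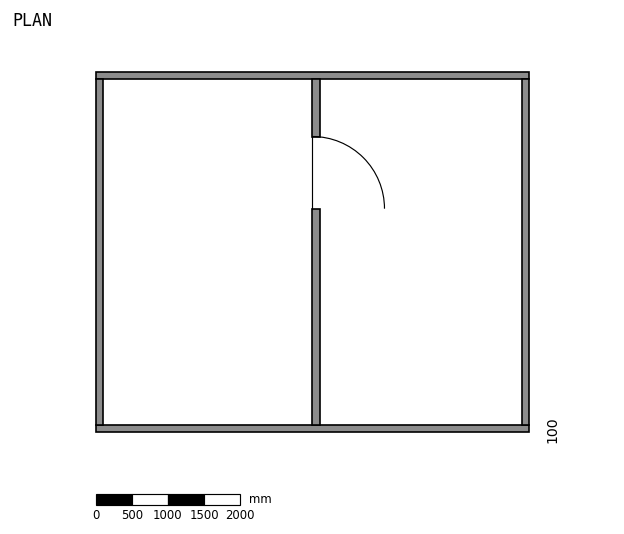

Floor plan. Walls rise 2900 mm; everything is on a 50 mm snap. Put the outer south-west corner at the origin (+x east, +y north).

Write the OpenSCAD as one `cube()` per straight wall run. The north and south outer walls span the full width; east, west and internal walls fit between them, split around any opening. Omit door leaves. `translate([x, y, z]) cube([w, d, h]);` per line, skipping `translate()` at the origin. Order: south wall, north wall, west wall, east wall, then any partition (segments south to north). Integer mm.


cube([6000, 100, 2900]);
translate([0, 4900, 0]) cube([6000, 100, 2900]);
translate([0, 100, 0]) cube([100, 4800, 2900]);
translate([5900, 100, 0]) cube([100, 4800, 2900]);
translate([3000, 100, 0]) cube([100, 3000, 2900]);
translate([3000, 4100, 0]) cube([100, 800, 2900]);


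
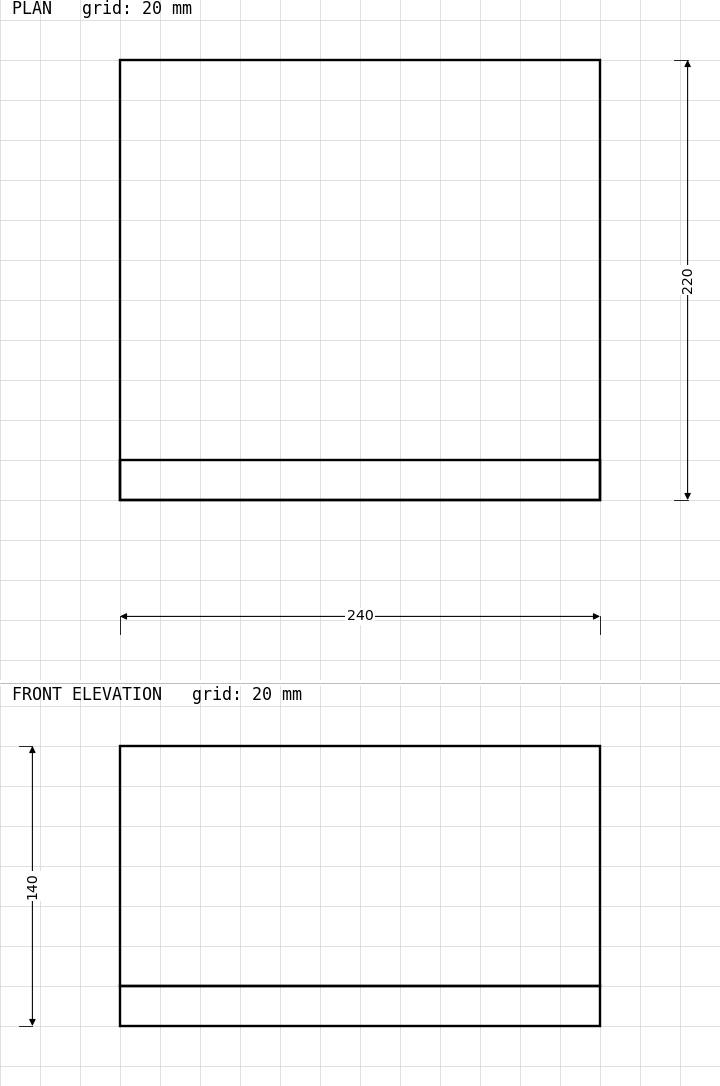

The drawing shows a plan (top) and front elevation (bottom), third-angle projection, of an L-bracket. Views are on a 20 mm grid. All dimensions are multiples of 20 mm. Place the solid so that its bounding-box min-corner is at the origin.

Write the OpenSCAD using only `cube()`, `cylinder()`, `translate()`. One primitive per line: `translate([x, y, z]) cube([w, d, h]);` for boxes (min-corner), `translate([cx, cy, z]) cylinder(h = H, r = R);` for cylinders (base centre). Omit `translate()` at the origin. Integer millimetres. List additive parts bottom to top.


cube([240, 220, 20]);
translate([0, 0, 20]) cube([240, 20, 120]);


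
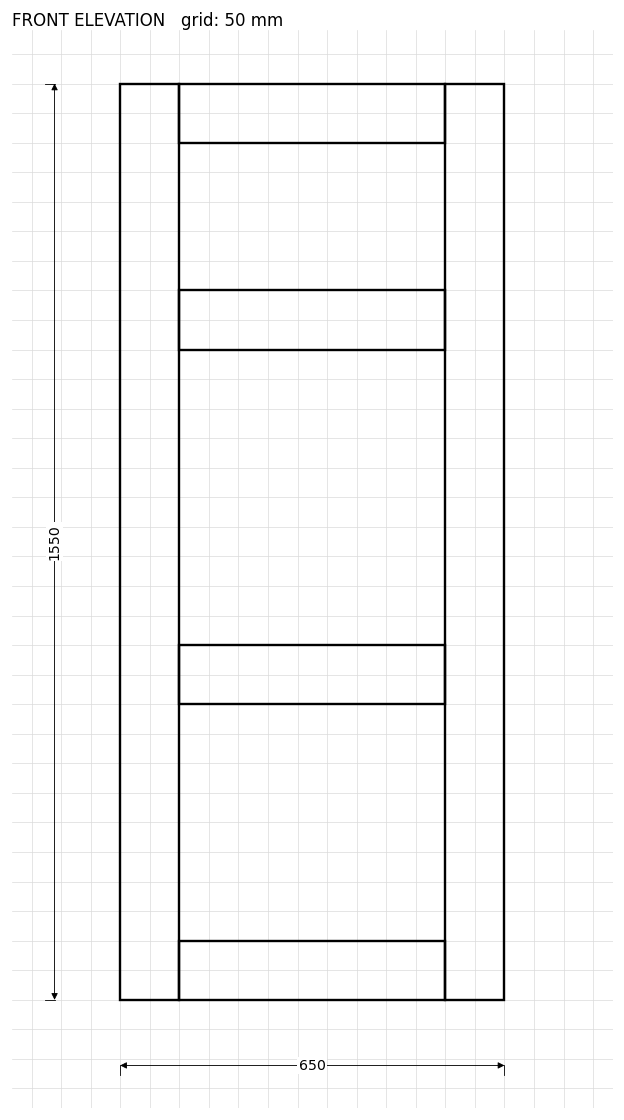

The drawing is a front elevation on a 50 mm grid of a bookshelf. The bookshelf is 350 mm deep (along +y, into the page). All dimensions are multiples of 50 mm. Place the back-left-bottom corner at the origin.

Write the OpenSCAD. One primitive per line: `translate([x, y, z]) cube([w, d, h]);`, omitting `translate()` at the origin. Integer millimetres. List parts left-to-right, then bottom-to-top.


cube([100, 350, 1550]);
translate([100, 0, 0]) cube([450, 350, 100]);
translate([100, 0, 500]) cube([450, 350, 100]);
translate([100, 0, 1100]) cube([450, 350, 100]);
translate([100, 0, 1450]) cube([450, 350, 100]);
translate([550, 0, 0]) cube([100, 350, 1550]);


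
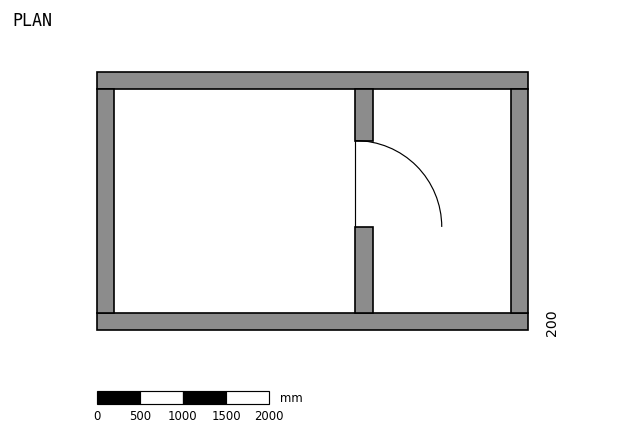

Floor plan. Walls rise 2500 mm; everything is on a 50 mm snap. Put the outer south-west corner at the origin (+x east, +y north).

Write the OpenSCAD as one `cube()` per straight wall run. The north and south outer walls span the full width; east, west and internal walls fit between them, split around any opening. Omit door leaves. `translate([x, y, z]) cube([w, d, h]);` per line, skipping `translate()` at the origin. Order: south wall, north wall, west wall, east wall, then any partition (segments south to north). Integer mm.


cube([5000, 200, 2500]);
translate([0, 2800, 0]) cube([5000, 200, 2500]);
translate([0, 200, 0]) cube([200, 2600, 2500]);
translate([4800, 200, 0]) cube([200, 2600, 2500]);
translate([3000, 200, 0]) cube([200, 1000, 2500]);
translate([3000, 2200, 0]) cube([200, 600, 2500]);


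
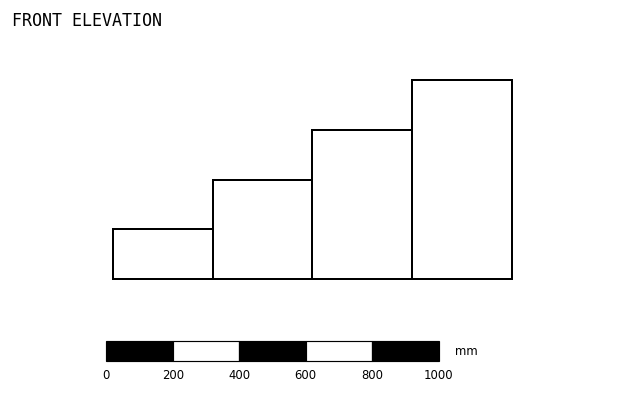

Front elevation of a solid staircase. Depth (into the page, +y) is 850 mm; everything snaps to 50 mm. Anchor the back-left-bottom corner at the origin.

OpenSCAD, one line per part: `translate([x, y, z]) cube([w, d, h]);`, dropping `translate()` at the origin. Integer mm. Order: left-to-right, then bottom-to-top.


cube([300, 850, 150]);
translate([300, 0, 0]) cube([300, 850, 300]);
translate([600, 0, 0]) cube([300, 850, 450]);
translate([900, 0, 0]) cube([300, 850, 600]);
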